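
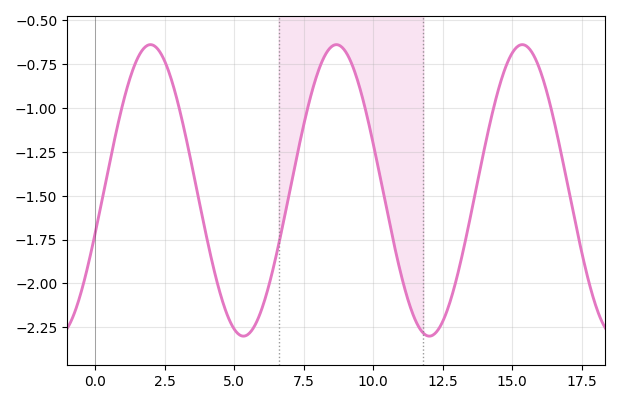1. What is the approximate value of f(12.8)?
-2.08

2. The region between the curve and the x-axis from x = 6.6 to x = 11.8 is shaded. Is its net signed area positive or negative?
negative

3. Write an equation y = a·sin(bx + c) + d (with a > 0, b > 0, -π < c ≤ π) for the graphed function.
y = 0.83sin(0.94x - 0.3) - 1.47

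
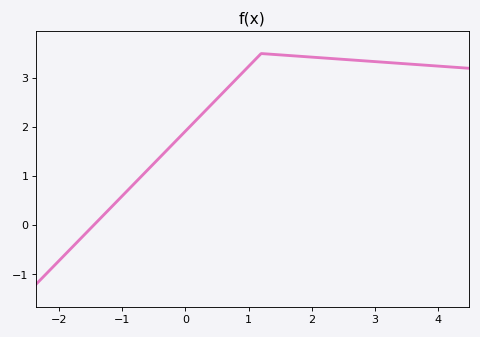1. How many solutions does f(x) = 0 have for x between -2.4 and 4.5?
1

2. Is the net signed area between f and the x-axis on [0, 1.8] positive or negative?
positive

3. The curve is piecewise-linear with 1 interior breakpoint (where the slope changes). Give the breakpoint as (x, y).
(1.2, 3.5)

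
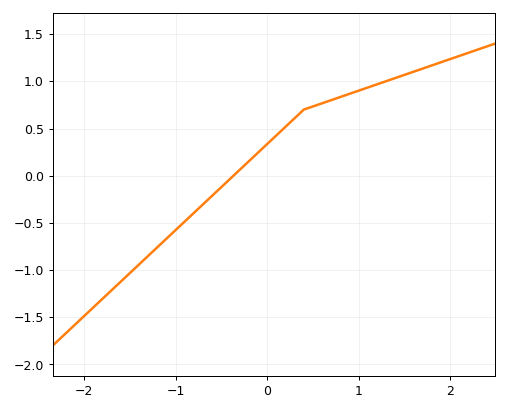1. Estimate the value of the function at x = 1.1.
0.95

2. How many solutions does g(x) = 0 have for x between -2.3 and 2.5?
1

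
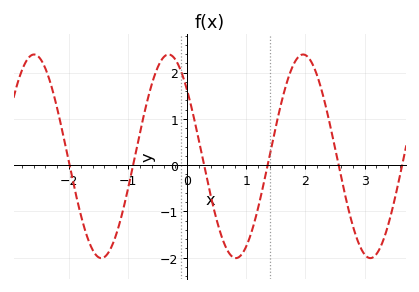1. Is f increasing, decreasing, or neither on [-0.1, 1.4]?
neither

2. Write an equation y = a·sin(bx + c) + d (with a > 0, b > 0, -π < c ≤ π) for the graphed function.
y = 2.2sin(2.76x + 2.44) + 0.19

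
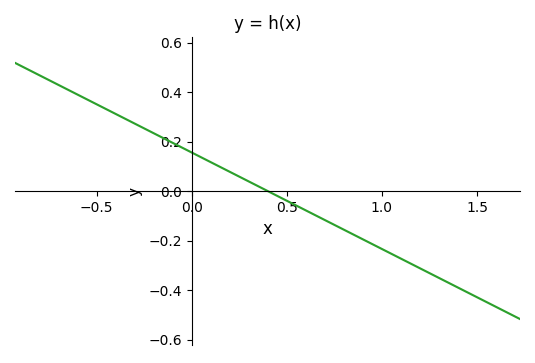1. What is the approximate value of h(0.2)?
0.08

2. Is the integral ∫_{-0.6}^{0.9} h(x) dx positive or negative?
positive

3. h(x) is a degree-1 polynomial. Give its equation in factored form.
y = -0.39(x - 0.4)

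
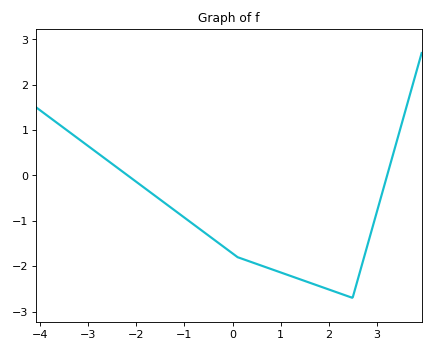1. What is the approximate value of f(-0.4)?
-1.41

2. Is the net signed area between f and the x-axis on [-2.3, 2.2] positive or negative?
negative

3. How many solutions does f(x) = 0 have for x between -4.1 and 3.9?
2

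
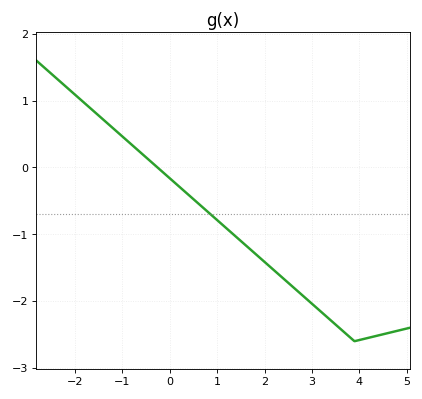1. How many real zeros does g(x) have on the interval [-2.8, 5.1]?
1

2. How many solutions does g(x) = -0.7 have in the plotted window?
1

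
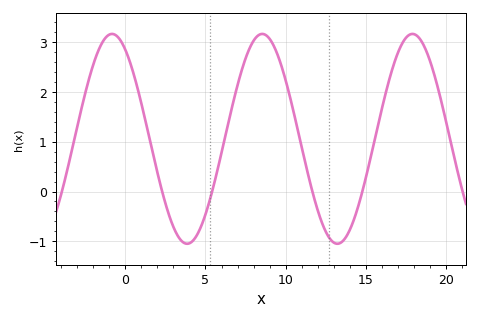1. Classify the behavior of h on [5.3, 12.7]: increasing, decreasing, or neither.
neither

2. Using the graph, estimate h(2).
0.4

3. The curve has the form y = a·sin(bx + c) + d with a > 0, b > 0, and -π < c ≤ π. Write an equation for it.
y = 2.11sin(0.67x + 2.1) + 1.06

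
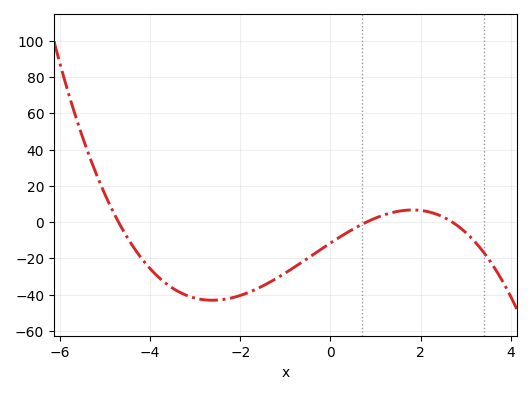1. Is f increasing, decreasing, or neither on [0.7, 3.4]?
neither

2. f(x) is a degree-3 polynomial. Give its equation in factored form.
y = -1.14(x + 4.7)(x - 0.8)(x - 2.7)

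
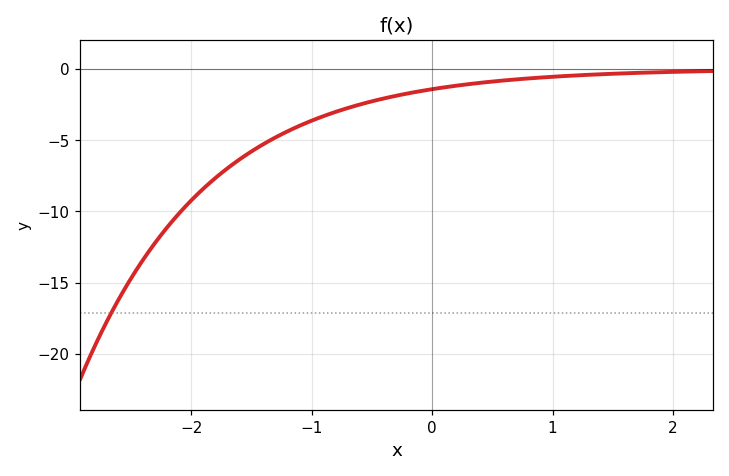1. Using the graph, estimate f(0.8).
-0.664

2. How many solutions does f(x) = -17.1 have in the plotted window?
1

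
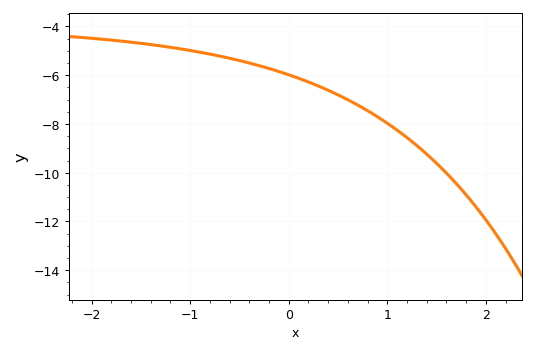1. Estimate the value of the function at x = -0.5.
-5.4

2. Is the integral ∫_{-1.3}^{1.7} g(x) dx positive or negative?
negative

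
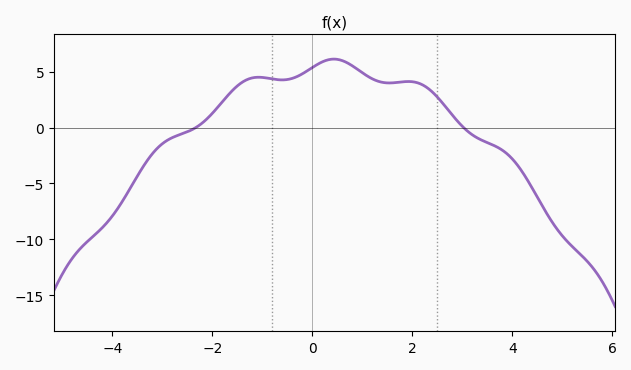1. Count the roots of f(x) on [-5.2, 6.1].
2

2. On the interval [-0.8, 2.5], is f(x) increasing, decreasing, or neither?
neither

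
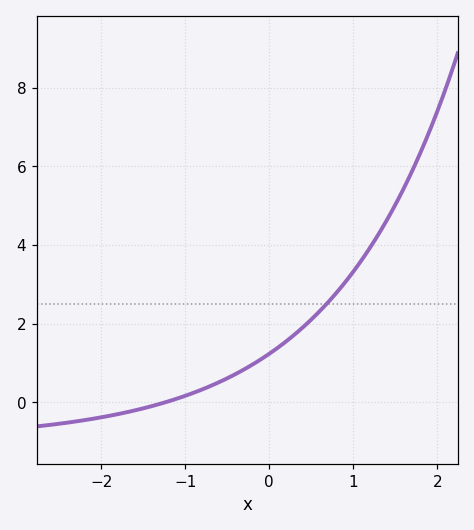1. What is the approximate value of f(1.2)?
4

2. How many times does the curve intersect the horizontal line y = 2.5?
1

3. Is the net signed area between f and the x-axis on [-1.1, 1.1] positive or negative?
positive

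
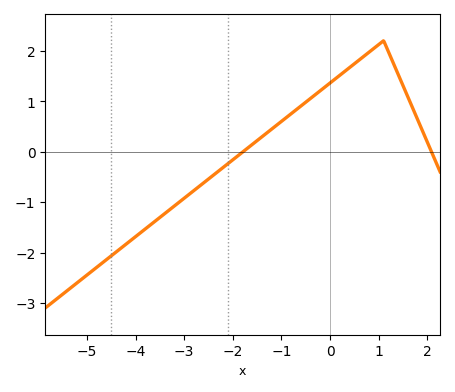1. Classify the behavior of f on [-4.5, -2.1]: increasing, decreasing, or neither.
increasing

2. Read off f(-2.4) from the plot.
-0.5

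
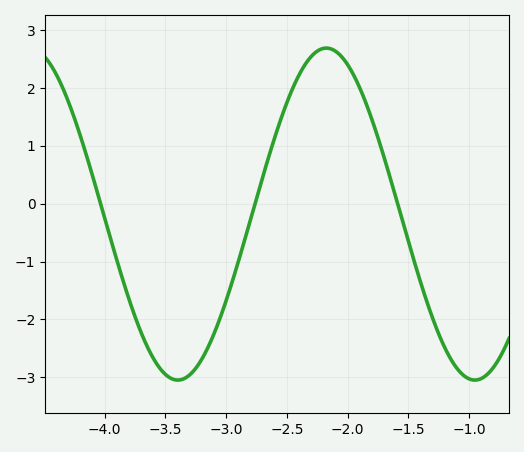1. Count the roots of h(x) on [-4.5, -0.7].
3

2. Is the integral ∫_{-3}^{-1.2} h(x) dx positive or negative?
positive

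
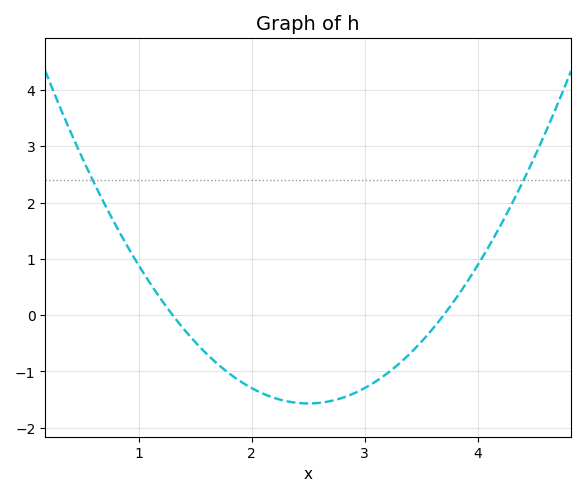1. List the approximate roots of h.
1.3, 3.7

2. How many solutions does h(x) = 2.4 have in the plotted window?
2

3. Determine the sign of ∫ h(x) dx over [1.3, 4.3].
negative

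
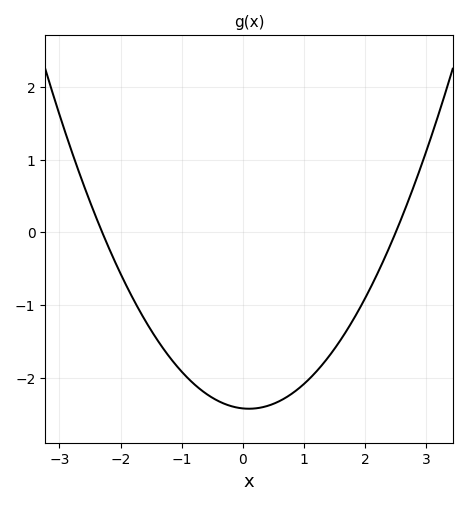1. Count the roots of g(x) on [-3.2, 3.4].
2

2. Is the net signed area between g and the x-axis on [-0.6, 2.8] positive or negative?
negative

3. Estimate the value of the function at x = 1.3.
-1.81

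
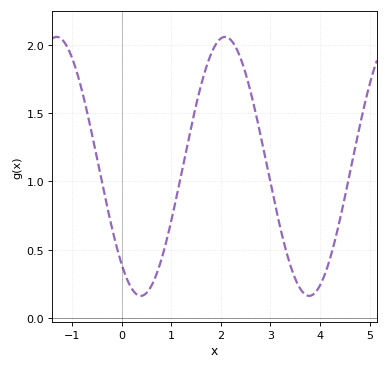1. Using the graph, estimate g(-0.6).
1.35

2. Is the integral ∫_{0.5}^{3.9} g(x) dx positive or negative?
positive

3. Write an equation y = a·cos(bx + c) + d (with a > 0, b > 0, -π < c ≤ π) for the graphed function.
y = 0.95cos(1.9x + 2.4) + 1.11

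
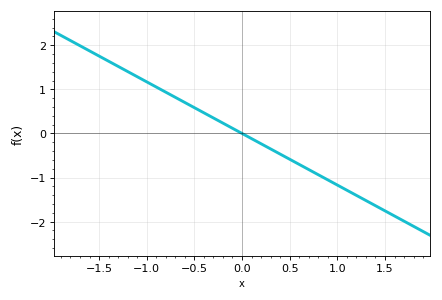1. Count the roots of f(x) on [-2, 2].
1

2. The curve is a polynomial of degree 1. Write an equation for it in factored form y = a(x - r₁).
y = -1.17(x - 0)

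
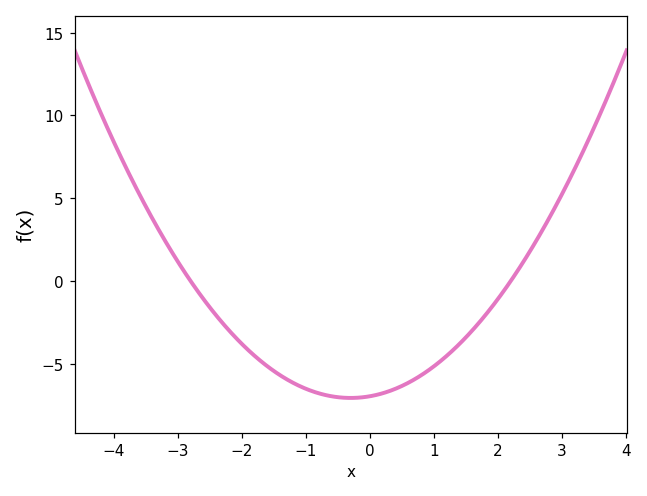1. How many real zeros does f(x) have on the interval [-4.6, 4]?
2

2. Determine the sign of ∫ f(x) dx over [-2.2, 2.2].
negative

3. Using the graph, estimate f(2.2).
0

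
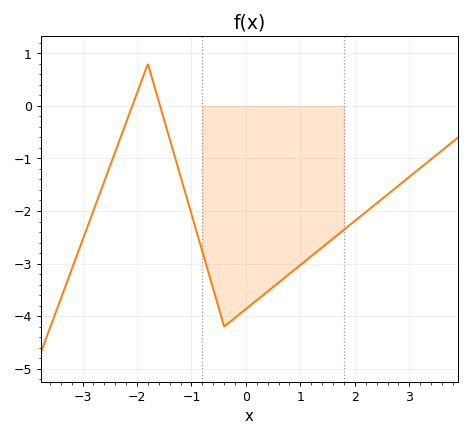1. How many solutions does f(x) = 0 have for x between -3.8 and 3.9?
2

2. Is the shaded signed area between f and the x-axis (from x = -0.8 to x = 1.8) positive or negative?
negative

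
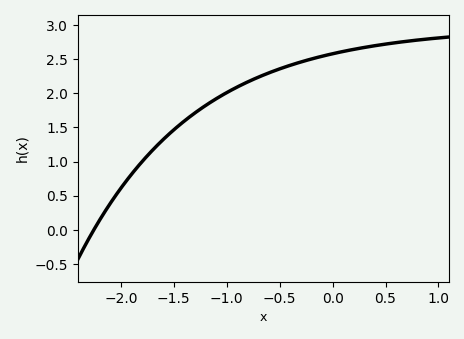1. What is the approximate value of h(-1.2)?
1.8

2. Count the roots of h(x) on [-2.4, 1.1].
1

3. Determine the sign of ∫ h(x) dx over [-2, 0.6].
positive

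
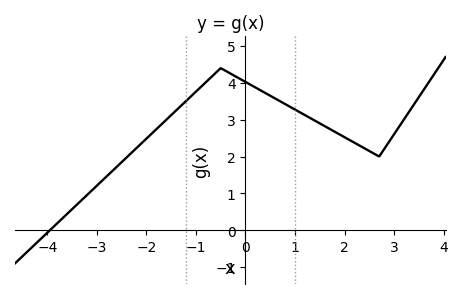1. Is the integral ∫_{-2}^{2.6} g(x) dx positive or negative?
positive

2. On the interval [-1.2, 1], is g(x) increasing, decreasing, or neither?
neither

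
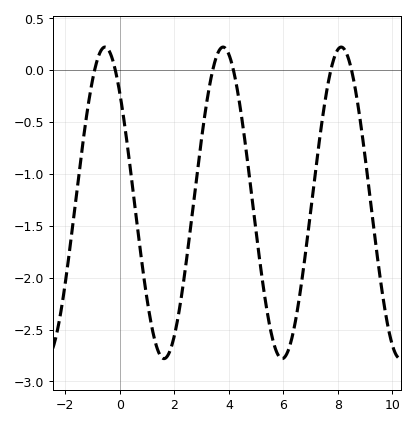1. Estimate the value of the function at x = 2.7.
-1.3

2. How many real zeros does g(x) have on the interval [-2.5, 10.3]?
6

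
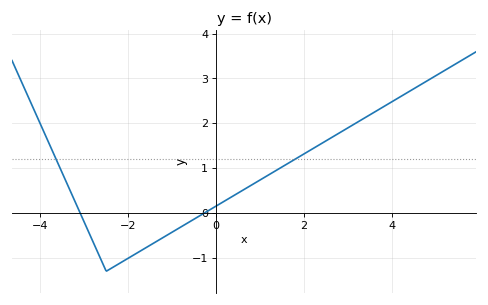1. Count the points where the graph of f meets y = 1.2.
2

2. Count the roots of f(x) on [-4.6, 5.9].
2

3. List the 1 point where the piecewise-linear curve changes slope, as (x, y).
(-2.5, -1.3)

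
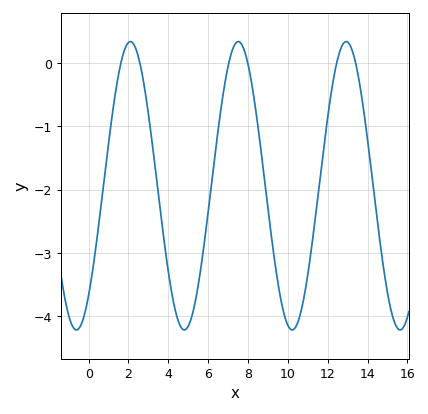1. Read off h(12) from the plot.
-0.858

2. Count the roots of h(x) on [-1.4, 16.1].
6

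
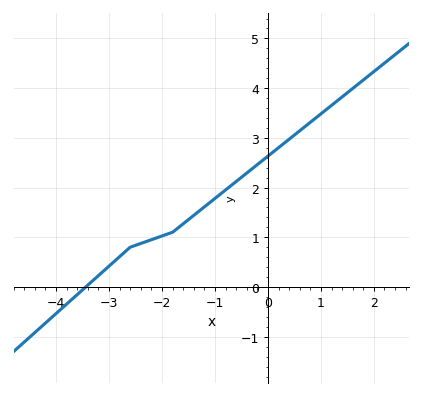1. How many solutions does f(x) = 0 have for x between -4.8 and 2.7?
1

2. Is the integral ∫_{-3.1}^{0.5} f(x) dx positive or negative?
positive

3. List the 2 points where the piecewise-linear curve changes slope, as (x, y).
(-2.6, 0.8); (-1.8, 1.1)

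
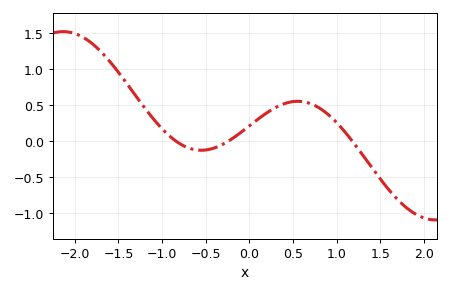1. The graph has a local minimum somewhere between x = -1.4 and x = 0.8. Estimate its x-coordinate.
-0.552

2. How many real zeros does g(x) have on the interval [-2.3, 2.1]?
3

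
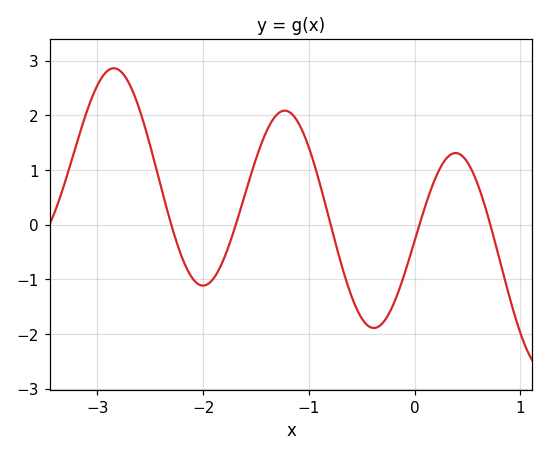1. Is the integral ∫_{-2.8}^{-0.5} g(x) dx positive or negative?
positive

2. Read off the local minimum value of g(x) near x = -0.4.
-1.89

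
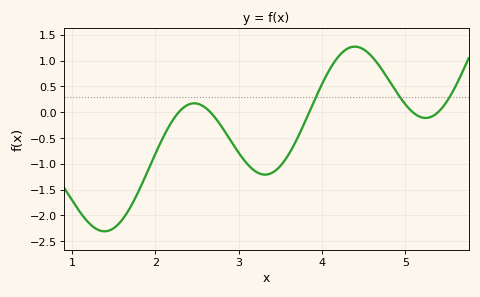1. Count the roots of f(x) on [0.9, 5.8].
5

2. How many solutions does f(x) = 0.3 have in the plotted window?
3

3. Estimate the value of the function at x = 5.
0.15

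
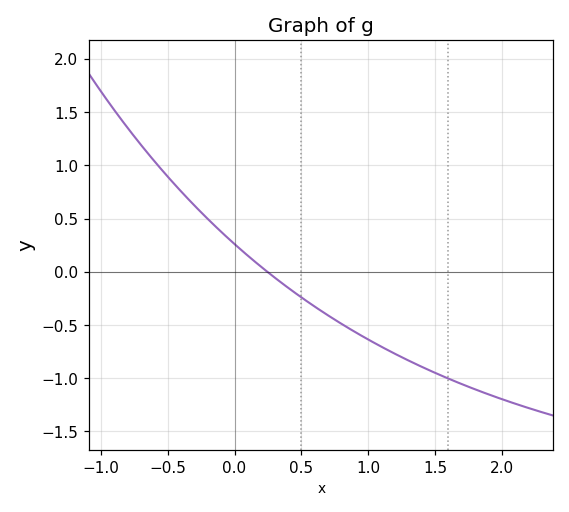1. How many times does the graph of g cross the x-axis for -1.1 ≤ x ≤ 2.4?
1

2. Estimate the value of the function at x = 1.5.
-0.95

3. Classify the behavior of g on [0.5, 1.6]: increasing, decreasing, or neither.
decreasing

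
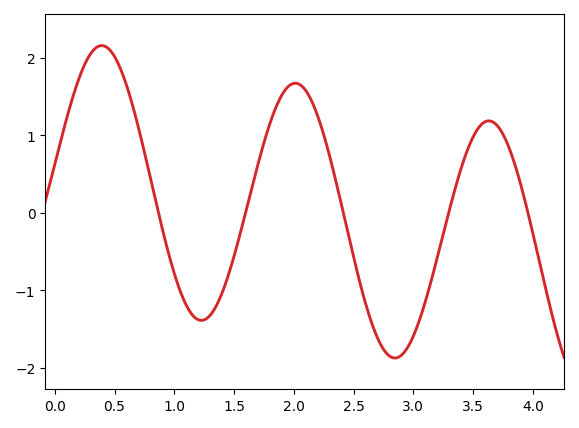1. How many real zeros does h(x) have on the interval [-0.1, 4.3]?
5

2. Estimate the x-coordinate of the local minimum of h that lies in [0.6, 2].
1.23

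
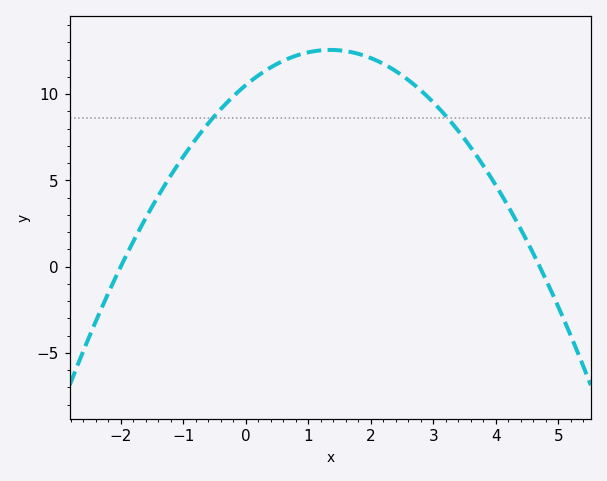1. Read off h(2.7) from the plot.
10.5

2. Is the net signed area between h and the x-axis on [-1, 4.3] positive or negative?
positive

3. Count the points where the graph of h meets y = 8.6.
2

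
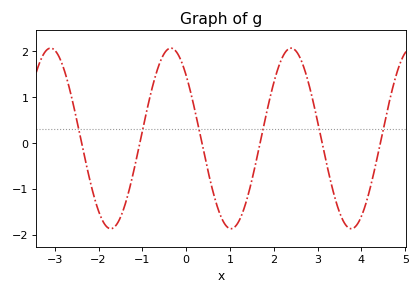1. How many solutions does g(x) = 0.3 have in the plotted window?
6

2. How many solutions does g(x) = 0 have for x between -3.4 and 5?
6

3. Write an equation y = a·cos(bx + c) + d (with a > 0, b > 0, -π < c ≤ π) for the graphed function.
y = 1.97cos(2.29x + 0.8) + 0.1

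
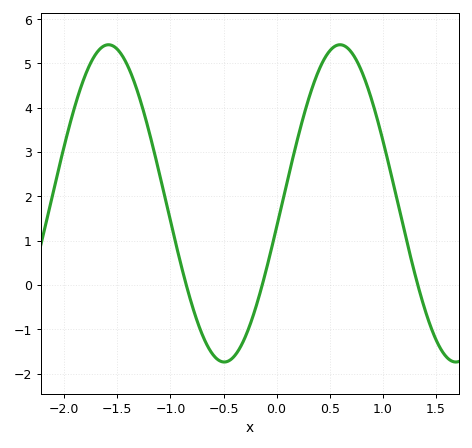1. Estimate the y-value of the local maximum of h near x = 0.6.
5.4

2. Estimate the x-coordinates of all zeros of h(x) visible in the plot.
-0.9, -0.1, 1.3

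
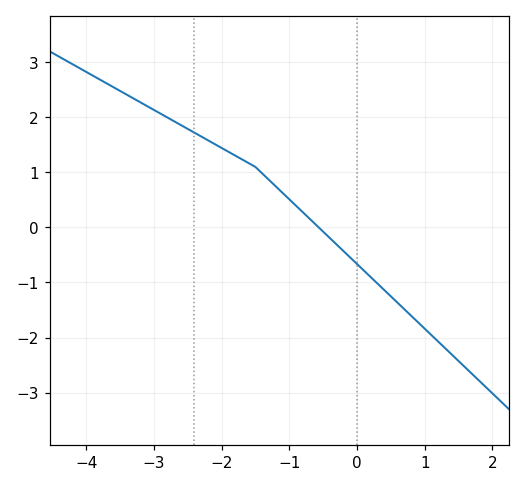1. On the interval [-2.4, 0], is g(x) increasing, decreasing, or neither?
decreasing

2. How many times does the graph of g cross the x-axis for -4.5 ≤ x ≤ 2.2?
1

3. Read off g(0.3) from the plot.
-1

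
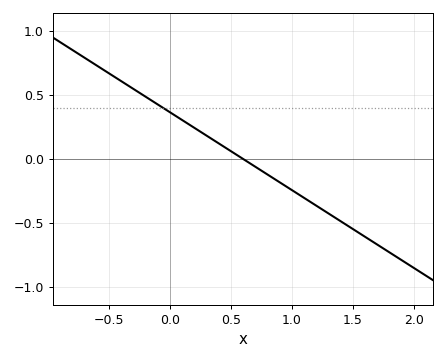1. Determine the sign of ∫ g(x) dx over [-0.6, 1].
positive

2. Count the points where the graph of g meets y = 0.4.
1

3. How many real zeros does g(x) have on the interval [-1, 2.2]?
1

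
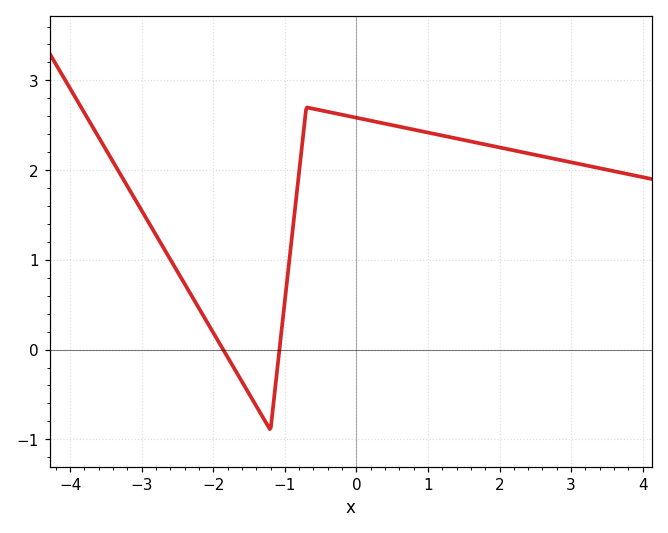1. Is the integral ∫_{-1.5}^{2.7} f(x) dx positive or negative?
positive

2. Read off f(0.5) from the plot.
2.5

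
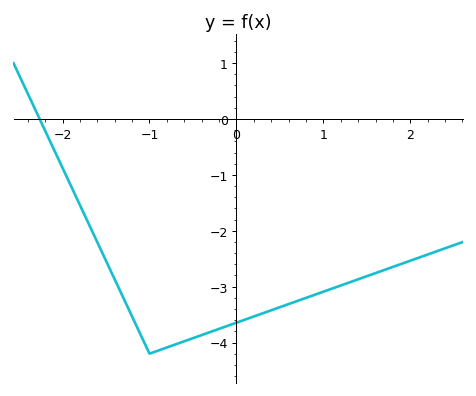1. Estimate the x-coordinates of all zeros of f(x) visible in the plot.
-2.3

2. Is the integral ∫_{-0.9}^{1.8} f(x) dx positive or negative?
negative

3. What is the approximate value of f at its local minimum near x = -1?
-4.2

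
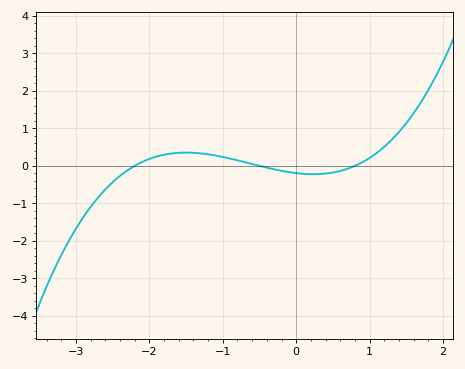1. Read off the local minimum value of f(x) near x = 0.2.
-0.222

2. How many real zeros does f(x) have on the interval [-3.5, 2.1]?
3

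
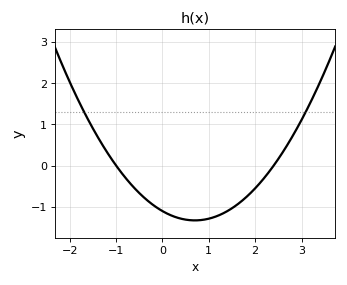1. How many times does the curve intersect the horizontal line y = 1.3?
2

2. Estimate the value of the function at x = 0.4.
-1.3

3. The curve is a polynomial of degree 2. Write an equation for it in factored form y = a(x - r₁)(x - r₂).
y = 0.46(x + 1)(x - 2.4)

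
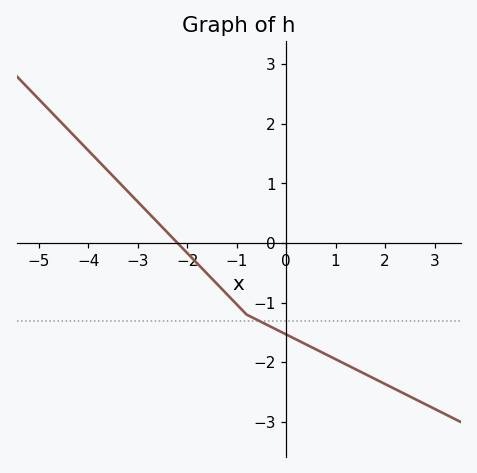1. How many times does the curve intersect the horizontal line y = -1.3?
1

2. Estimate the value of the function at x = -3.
0.693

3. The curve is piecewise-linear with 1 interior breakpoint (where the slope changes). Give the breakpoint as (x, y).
(-0.8, -1.2)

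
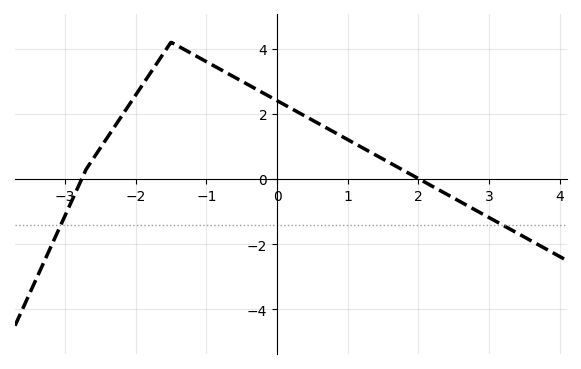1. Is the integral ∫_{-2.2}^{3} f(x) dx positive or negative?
positive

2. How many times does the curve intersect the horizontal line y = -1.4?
2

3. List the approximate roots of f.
-2.76, 2.01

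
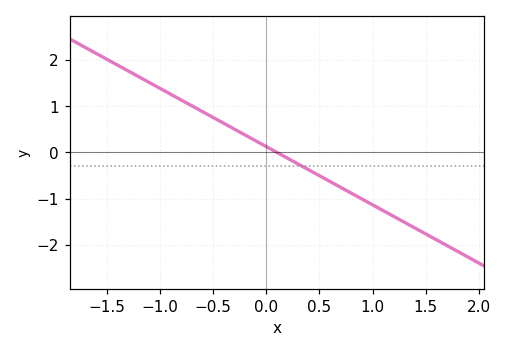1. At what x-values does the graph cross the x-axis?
0.1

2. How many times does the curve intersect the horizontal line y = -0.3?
1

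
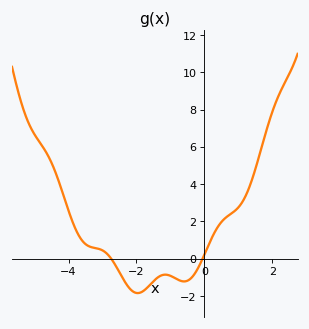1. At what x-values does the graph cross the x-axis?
-2.8, 0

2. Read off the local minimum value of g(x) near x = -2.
-1.8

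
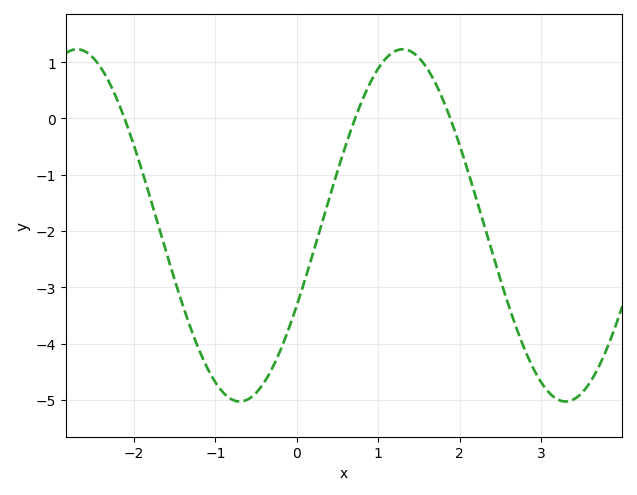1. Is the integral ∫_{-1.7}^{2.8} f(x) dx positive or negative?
negative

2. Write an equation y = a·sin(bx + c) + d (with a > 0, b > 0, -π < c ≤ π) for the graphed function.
y = 3.13sin(1.6x - 0.47) - 1.9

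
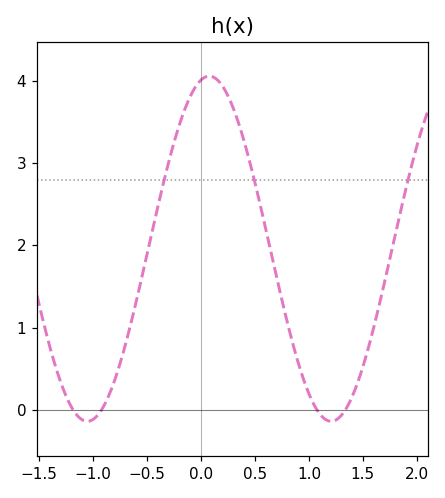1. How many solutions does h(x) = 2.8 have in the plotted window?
3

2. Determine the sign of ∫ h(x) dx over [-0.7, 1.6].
positive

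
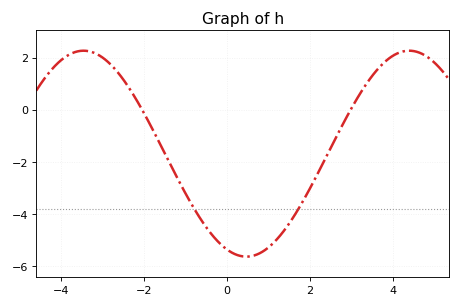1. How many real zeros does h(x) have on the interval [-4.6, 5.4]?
2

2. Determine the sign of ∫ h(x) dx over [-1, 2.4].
negative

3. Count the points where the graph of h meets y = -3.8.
2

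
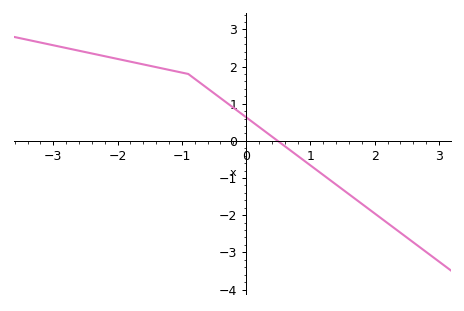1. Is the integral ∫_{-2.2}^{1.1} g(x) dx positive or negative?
positive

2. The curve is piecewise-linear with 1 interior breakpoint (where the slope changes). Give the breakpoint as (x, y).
(-0.9, 1.8)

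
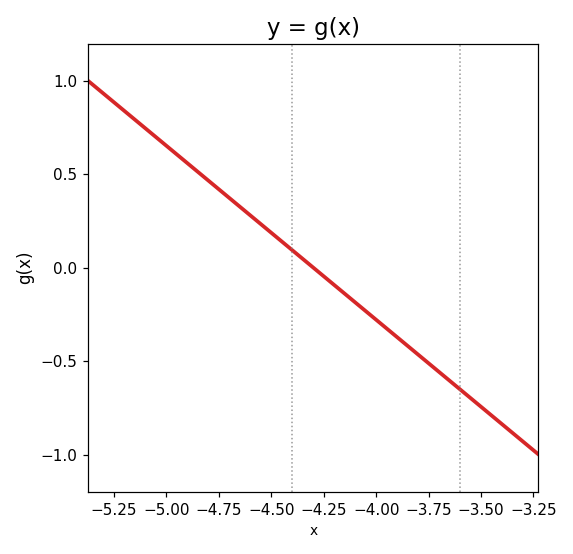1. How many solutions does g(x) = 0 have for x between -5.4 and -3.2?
1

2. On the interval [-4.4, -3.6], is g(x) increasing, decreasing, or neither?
decreasing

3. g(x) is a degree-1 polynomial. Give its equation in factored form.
y = -0.93(x + 4.3)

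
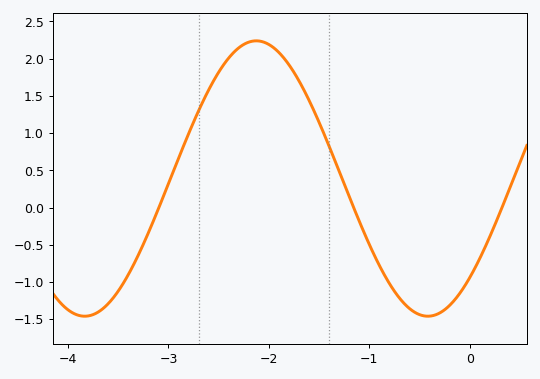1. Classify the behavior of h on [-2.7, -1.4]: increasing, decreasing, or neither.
neither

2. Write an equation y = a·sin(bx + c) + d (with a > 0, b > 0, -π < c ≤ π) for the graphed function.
y = 1.85sin(1.8x - 0.8) + 0.39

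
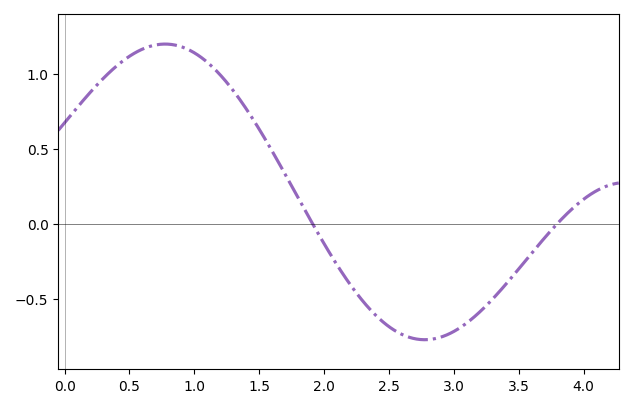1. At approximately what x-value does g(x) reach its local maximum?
0.8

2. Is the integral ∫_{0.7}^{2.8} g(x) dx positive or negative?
positive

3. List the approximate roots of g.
1.9, 3.8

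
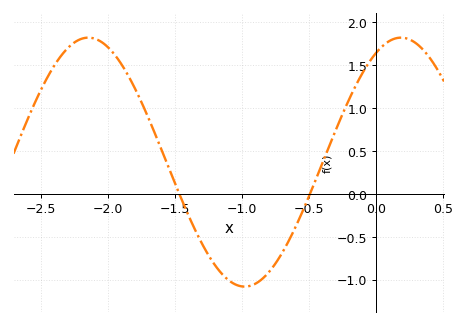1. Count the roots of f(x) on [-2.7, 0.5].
2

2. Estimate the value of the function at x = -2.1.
1.8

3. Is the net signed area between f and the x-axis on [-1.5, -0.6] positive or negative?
negative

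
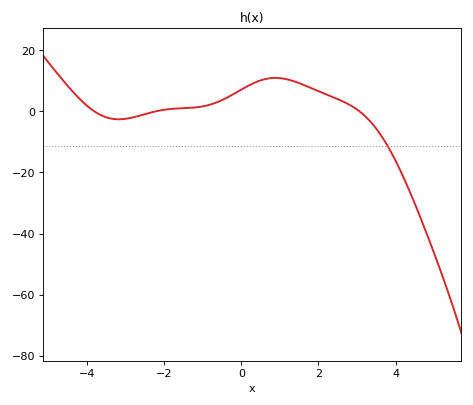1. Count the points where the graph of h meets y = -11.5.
1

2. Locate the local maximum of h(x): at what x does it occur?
0.8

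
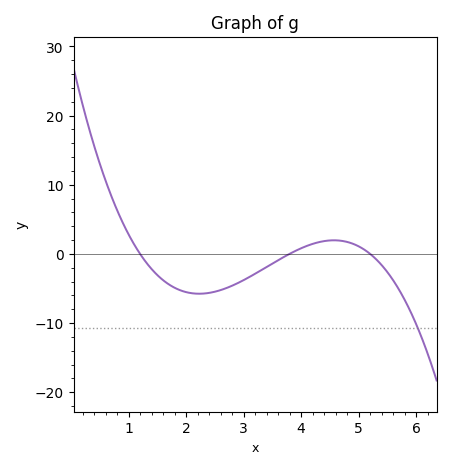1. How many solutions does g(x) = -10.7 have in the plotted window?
1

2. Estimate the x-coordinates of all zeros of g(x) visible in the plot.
1.2, 3.8, 5.2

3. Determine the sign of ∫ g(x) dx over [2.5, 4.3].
negative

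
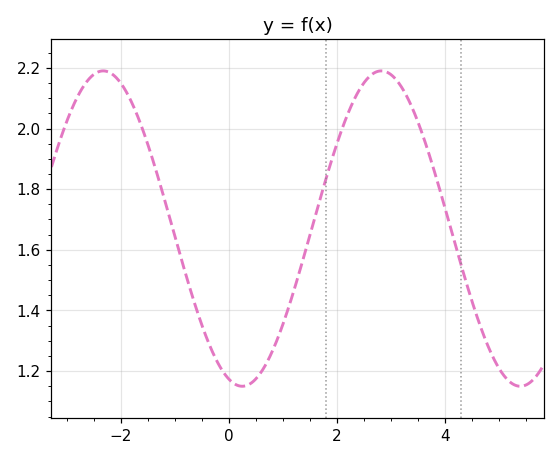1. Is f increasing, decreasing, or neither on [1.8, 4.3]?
neither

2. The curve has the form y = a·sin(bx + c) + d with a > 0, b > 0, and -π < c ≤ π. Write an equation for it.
y = 0.52sin(1.2x - 1.9) + 1.67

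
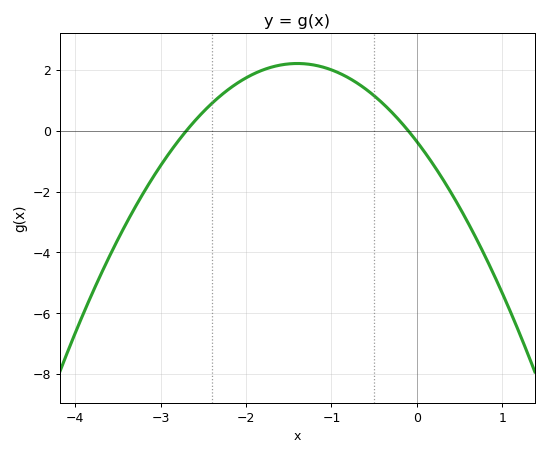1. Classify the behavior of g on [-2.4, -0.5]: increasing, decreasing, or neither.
neither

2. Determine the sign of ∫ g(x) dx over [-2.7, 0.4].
positive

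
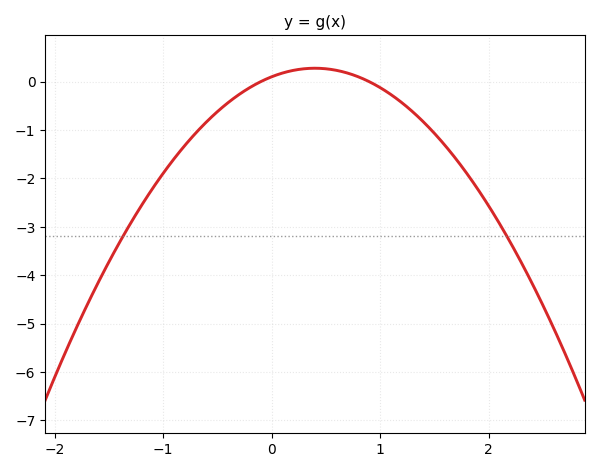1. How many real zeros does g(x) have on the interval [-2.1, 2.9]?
2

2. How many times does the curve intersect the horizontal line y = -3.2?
2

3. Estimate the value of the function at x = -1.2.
-2.6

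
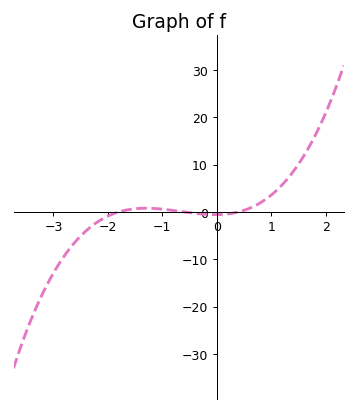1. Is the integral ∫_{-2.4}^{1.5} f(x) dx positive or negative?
positive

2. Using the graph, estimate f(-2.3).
-3.03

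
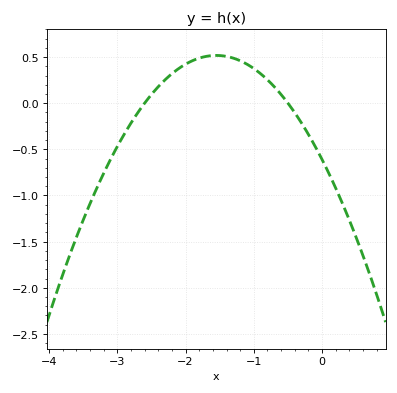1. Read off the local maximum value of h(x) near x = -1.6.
0.5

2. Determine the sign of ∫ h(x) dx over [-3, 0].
positive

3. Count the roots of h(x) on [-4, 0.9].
2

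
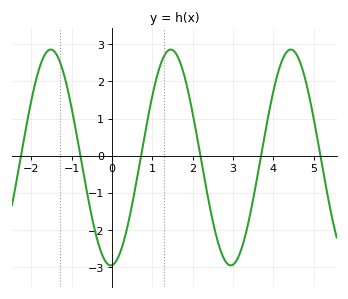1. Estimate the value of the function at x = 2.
1.14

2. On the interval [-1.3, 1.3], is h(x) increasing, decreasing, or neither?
neither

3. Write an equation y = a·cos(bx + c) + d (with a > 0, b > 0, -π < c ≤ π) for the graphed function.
y = 2.91cos(2.11x - 3.07) - 0.05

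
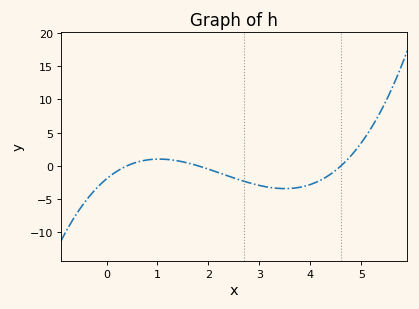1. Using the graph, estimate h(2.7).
-2.32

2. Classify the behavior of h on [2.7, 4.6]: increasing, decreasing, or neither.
neither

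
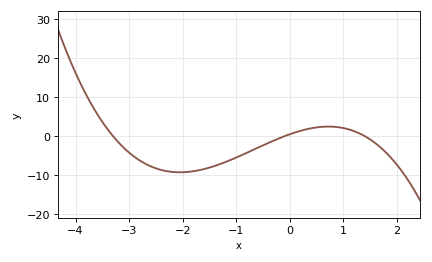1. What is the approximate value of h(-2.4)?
-8.65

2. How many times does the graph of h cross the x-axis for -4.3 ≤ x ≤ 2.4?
3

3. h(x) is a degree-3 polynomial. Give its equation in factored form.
y = -1.1(x + 3.3)(x + 0.1)(x - 1.4)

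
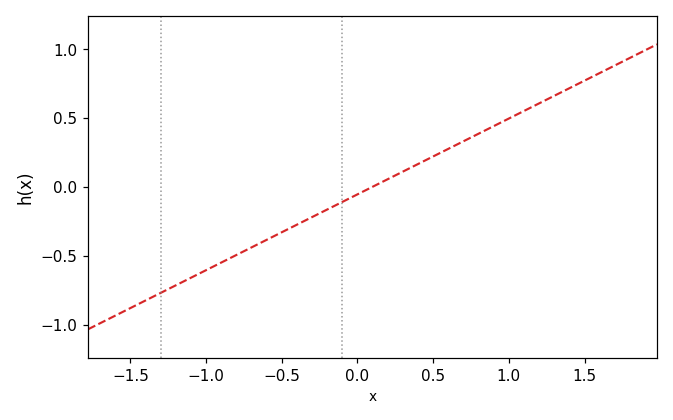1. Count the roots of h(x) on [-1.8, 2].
1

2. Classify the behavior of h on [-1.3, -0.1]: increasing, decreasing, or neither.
increasing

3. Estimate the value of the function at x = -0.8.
-0.5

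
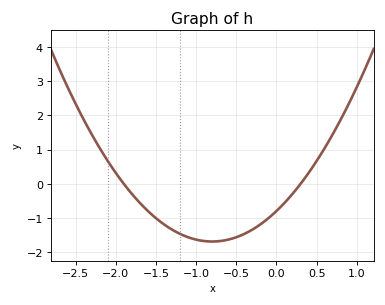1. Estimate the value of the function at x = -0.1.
-1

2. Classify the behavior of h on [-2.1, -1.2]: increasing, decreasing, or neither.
decreasing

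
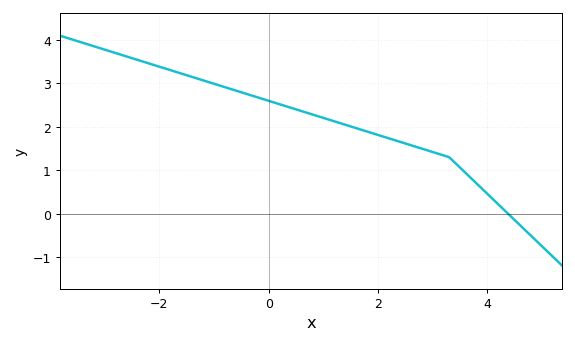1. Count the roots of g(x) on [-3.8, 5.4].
1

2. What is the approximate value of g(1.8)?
1.89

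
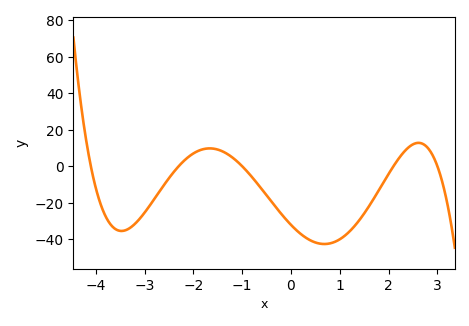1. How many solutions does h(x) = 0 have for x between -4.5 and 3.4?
5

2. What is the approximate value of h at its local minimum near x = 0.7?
-42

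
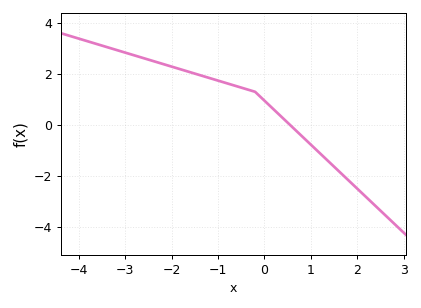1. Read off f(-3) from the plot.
2.84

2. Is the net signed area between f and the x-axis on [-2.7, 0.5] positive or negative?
positive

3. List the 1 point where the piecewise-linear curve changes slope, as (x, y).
(-0.2, 1.3)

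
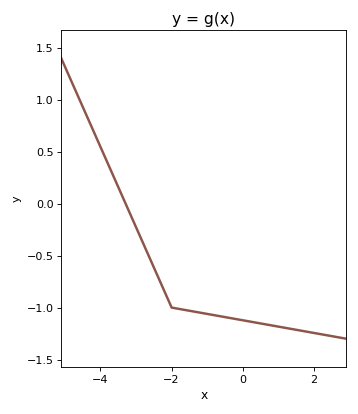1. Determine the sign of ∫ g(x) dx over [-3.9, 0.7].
negative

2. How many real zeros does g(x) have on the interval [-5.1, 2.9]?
1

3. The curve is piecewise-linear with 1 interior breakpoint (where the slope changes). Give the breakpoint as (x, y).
(-2, -1)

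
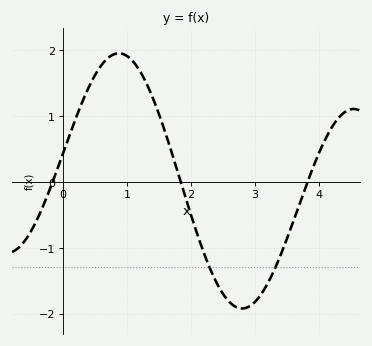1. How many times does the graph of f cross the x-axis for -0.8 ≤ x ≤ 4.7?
3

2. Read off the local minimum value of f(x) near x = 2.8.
-1.92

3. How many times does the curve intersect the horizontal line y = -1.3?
2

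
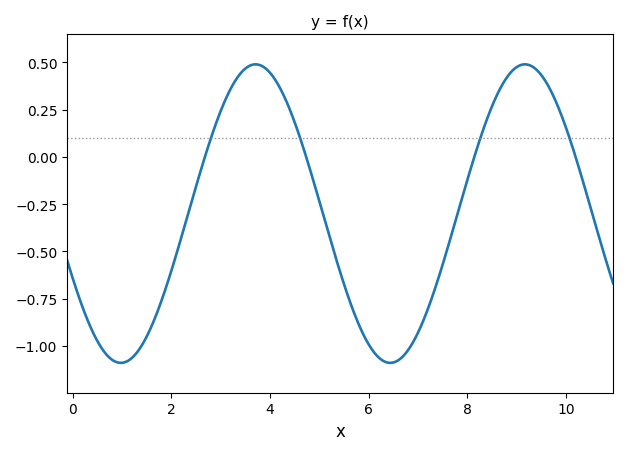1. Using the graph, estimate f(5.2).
-0.416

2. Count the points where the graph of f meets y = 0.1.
4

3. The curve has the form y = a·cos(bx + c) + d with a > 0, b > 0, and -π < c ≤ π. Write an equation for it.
y = 0.79cos(1.15x + 2.02) - 0.3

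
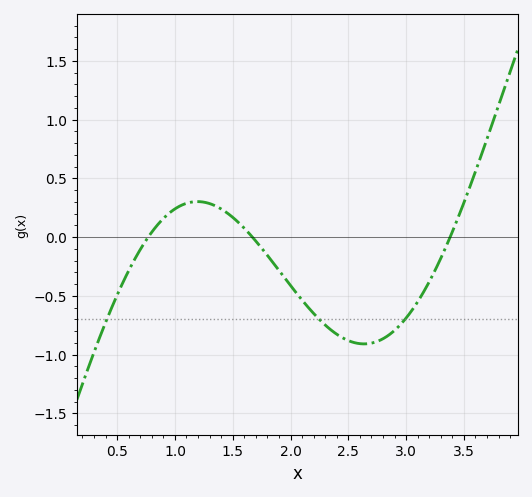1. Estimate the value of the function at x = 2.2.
-0.65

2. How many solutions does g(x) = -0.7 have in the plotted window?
3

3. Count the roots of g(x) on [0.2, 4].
3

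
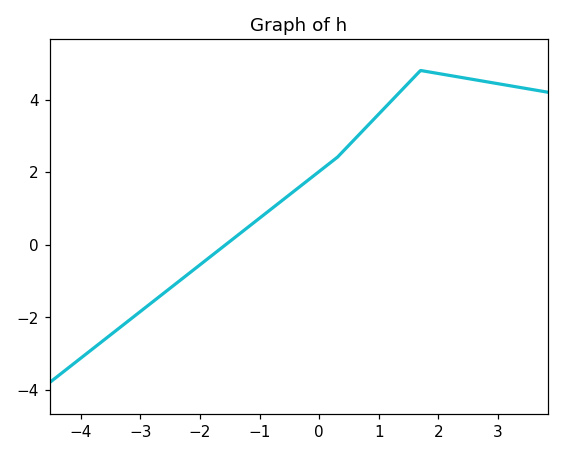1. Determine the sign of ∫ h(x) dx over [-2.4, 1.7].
positive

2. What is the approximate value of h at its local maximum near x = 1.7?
4.8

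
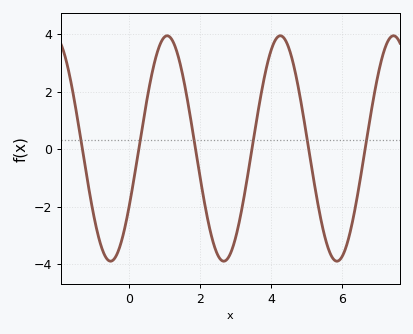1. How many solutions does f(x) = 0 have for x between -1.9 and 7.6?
6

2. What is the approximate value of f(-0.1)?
-2.61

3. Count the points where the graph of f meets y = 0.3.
6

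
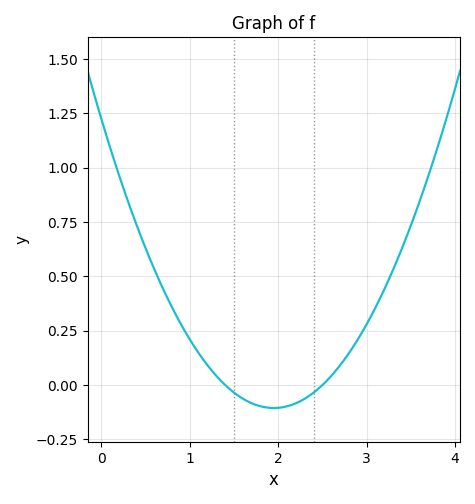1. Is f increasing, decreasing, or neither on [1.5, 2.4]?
neither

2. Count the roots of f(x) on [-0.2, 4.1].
2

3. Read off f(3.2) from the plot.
0.44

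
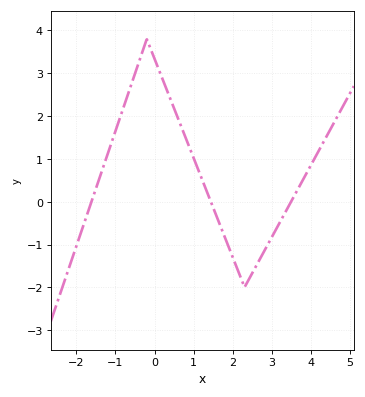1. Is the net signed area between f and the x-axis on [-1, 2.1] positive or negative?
positive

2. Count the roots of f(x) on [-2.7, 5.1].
3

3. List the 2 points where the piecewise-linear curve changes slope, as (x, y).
(-0.2, 3.8); (2.3, -2)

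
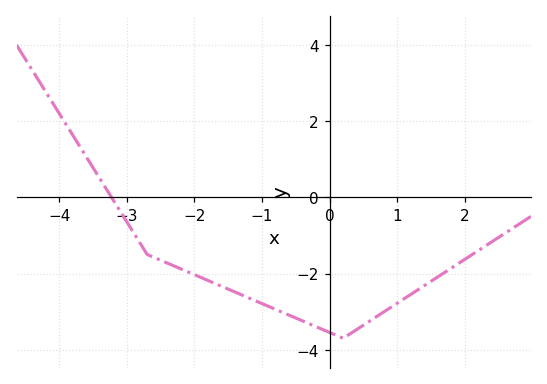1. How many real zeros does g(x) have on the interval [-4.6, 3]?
1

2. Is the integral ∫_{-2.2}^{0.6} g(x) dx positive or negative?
negative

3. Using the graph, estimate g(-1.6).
-2.4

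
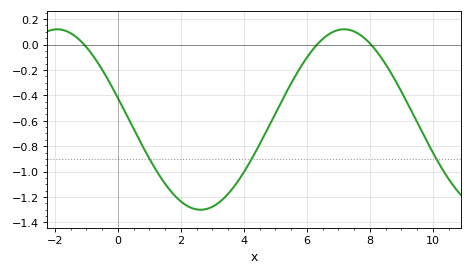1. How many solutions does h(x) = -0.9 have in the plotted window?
3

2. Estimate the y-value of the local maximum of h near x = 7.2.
0.12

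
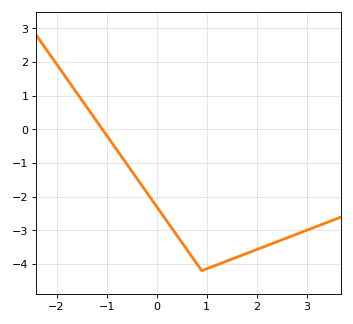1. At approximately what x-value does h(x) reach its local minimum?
0.902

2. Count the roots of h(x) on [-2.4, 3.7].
1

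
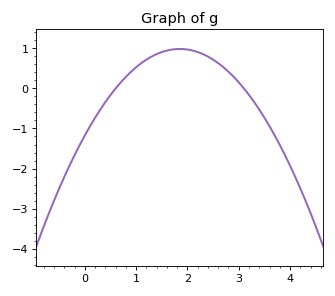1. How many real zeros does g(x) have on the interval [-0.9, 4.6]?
2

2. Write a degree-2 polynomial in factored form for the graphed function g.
y = -0.63(x - 0.6)(x - 3.1)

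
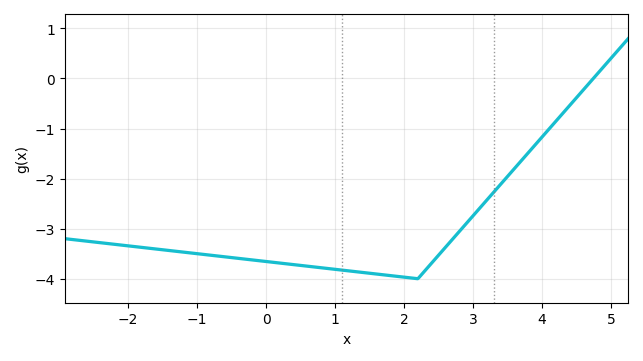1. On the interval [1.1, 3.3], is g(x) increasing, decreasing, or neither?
neither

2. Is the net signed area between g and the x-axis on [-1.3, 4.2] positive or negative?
negative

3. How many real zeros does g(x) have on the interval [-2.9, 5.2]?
1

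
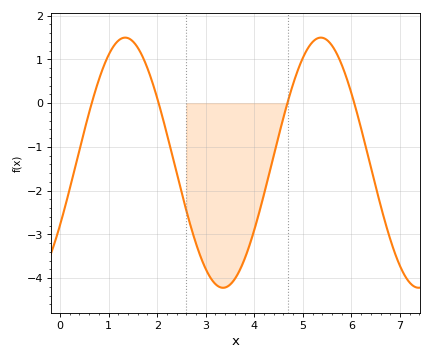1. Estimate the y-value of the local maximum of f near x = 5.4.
1.5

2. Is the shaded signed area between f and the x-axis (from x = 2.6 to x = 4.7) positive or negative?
negative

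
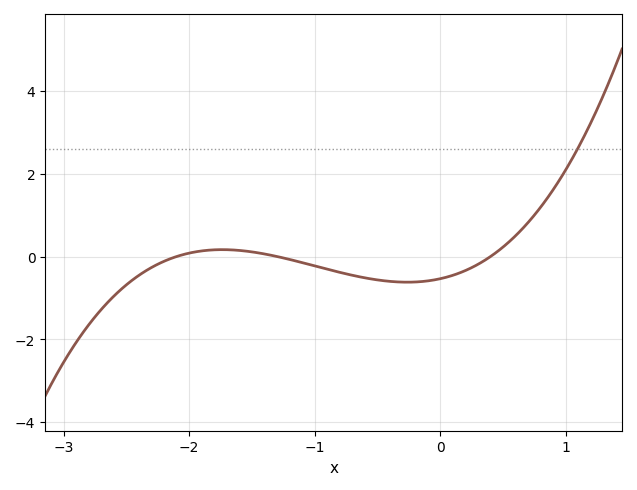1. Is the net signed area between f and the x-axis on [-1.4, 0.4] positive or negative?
negative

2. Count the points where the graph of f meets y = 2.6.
1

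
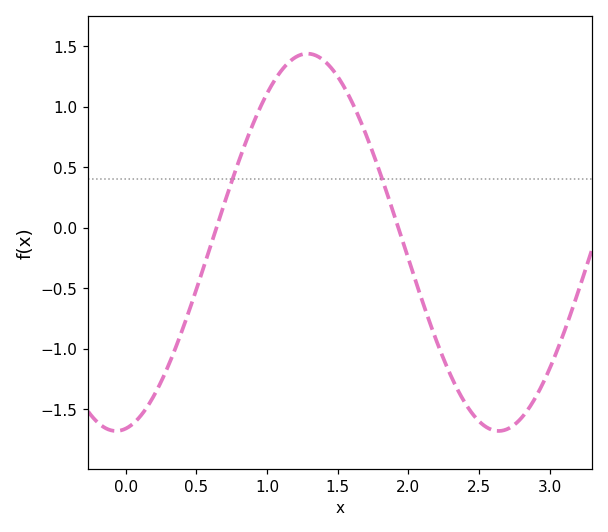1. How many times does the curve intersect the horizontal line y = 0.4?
2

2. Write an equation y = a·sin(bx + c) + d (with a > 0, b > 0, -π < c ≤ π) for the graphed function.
y = 1.56sin(2.3x - 1.4) - 0.12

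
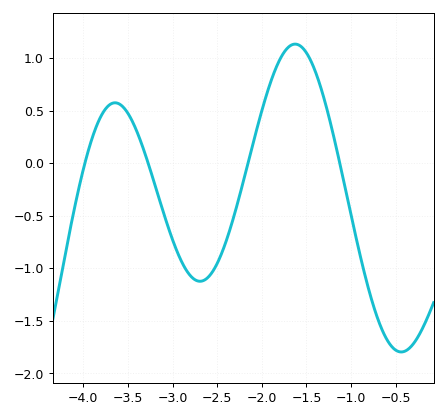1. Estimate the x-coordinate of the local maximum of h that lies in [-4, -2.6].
-3.6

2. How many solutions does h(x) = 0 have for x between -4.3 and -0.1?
4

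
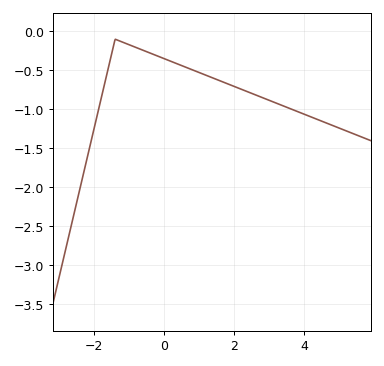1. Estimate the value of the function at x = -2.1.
-1.44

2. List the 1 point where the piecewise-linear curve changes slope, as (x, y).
(-1.4, -0.1)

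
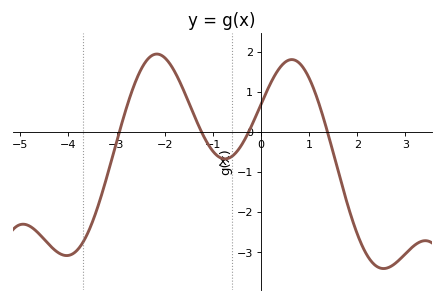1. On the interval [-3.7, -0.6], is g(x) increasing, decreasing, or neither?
neither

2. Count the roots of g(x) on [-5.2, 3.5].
4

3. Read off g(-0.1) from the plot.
0.424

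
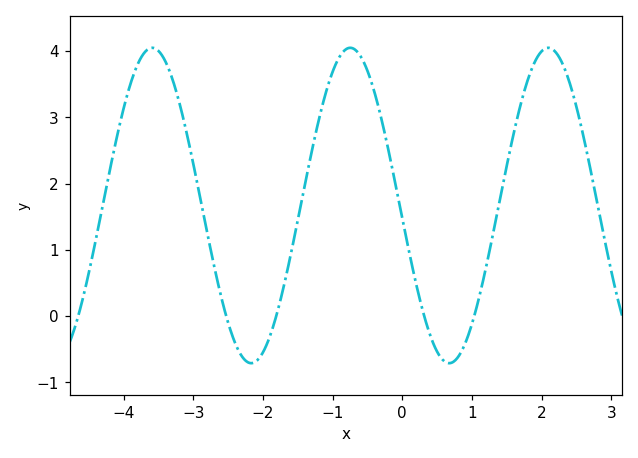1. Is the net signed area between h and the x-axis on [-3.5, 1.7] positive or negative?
positive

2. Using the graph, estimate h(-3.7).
4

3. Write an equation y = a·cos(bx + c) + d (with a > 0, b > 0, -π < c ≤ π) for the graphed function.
y = 2.38cos(2.2x + 1.7) + 1.67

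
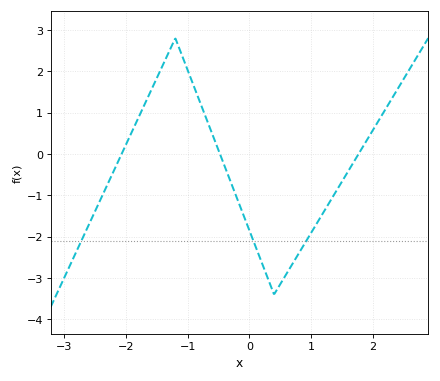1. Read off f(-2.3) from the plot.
-0.74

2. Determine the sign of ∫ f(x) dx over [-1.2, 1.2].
negative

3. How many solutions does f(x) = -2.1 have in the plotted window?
3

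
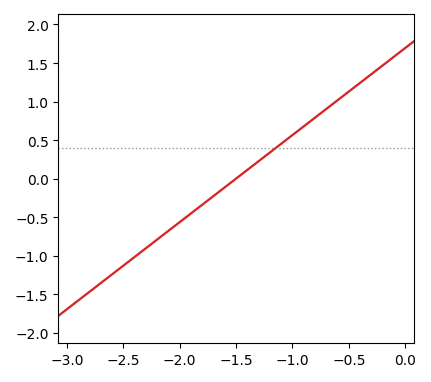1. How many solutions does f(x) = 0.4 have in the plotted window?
1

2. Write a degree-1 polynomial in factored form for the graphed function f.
y = 1.13(x + 1.5)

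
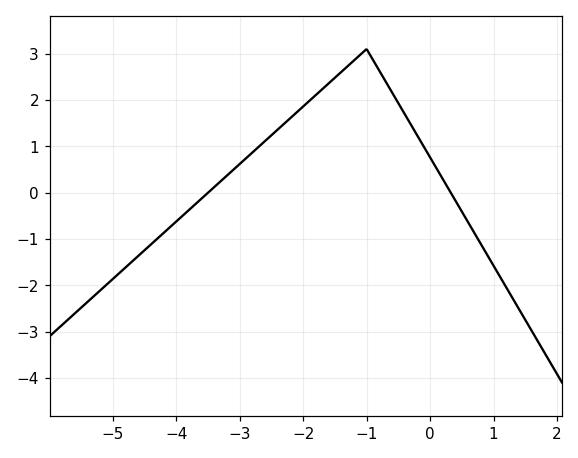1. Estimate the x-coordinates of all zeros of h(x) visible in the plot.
-3.5, 0.325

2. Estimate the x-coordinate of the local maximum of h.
-1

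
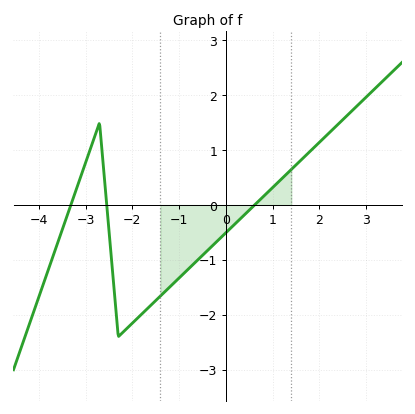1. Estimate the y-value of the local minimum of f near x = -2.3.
-2.4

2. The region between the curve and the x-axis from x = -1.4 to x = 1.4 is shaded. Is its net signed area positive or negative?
negative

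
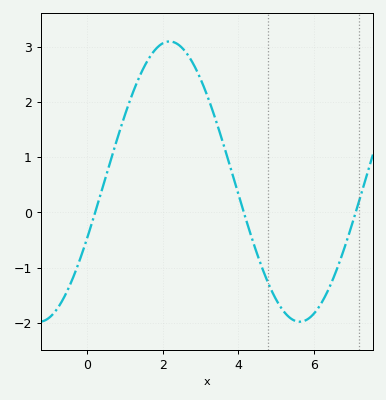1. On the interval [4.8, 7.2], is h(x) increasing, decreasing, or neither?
neither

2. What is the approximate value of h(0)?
-0.454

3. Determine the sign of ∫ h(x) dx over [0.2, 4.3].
positive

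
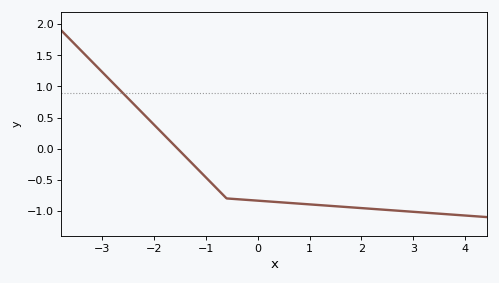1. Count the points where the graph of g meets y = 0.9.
1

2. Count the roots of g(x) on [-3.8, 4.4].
1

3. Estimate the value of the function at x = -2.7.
1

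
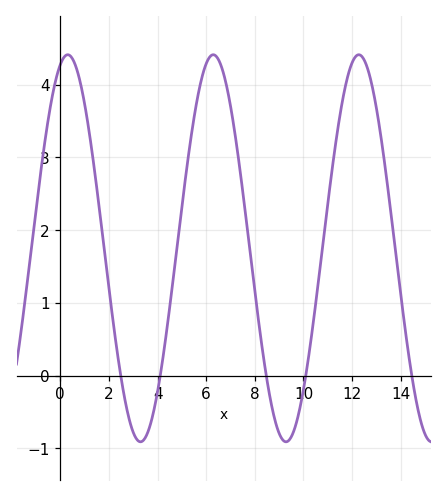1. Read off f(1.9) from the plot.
1.5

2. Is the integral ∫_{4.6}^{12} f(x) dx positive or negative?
positive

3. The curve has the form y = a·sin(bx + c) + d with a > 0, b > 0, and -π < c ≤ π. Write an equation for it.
y = 2.66sin(1.1x + 1.2) + 1.75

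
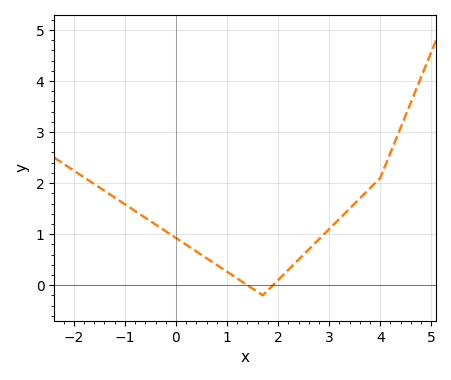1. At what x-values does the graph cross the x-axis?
1.4, 1.9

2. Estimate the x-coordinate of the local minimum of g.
1.7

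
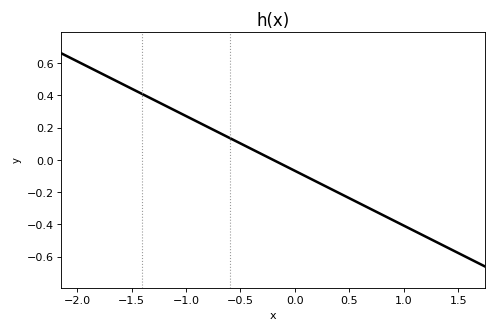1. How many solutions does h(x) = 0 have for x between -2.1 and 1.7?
1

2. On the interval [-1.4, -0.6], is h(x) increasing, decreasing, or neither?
decreasing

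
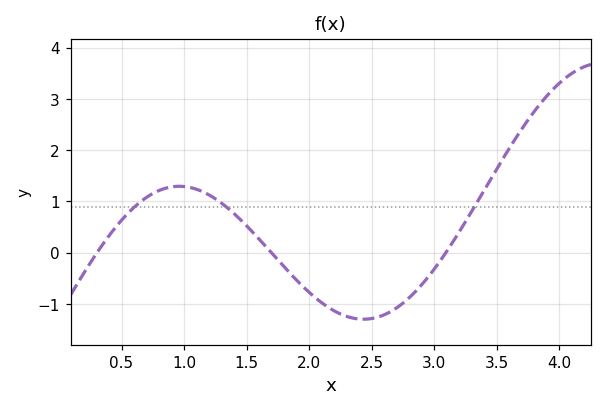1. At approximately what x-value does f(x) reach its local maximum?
1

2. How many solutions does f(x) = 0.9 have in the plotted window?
3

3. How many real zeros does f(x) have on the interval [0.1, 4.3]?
3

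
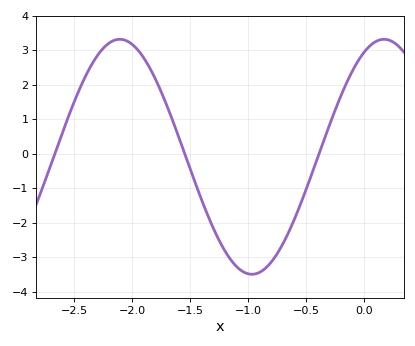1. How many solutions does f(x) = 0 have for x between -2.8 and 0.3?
3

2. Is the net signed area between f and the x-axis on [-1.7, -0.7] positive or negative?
negative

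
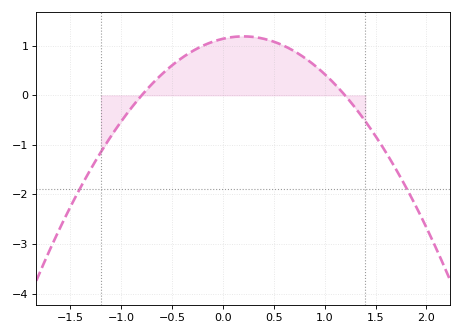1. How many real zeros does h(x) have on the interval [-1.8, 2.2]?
2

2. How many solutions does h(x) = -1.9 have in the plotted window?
2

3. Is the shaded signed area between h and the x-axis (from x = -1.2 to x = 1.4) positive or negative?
positive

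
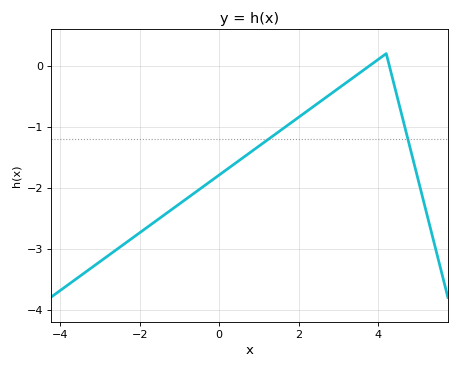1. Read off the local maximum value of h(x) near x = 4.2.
0.198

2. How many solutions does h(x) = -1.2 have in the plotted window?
2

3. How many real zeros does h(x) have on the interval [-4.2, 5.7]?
2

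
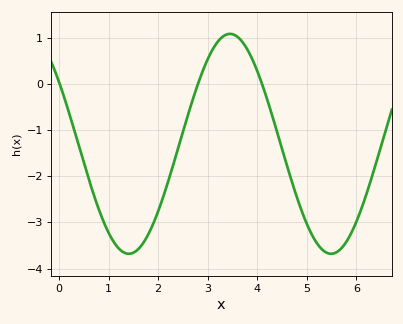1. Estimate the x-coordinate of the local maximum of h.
3.4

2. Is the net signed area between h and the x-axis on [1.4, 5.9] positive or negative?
negative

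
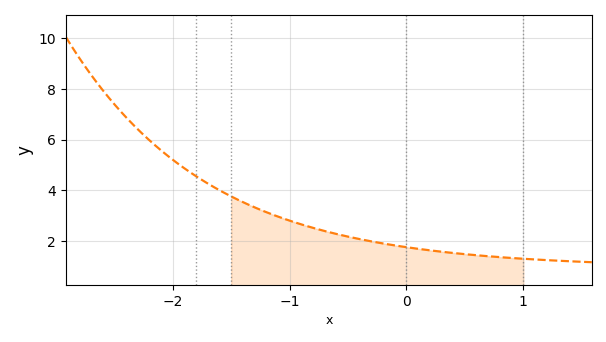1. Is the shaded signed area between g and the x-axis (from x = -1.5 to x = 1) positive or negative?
positive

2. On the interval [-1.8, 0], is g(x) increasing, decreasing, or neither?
decreasing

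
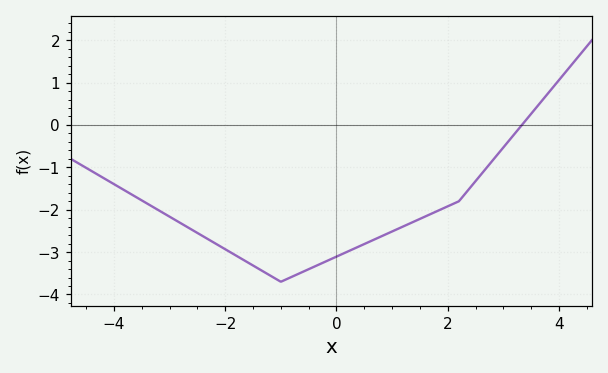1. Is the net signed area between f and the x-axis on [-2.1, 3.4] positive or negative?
negative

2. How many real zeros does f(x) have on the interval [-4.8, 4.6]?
1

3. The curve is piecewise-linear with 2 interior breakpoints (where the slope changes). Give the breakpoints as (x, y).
(-1, -3.7); (2.2, -1.8)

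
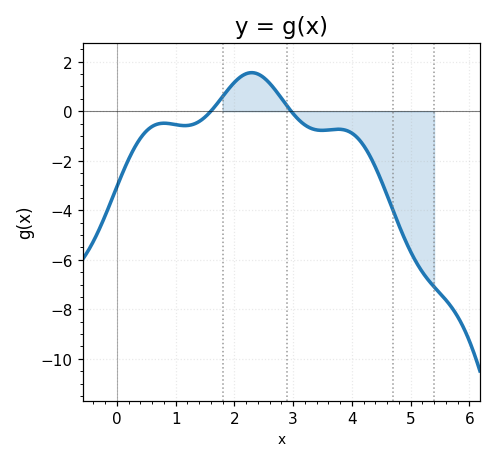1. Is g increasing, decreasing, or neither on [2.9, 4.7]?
neither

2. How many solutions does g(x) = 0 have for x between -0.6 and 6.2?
2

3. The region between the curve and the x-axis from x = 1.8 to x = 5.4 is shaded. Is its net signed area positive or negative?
negative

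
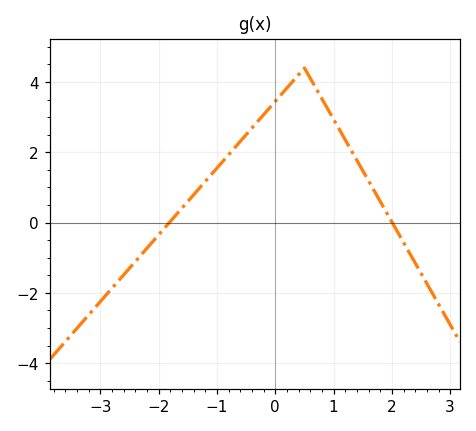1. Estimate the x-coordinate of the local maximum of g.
0.5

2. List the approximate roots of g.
-1.8, 2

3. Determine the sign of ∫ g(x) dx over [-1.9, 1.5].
positive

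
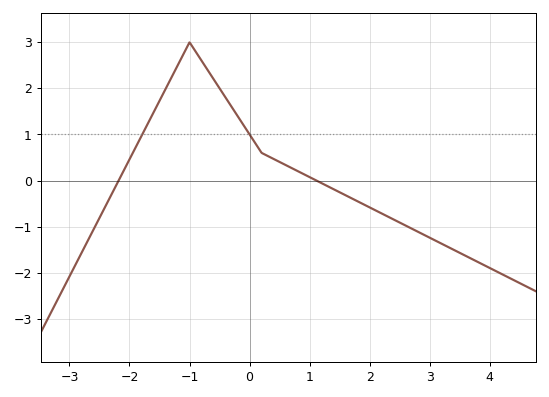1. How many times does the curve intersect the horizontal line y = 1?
2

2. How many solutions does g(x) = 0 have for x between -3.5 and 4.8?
2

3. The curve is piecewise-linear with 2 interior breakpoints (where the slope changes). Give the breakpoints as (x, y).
(-1, 3); (0.2, 0.6)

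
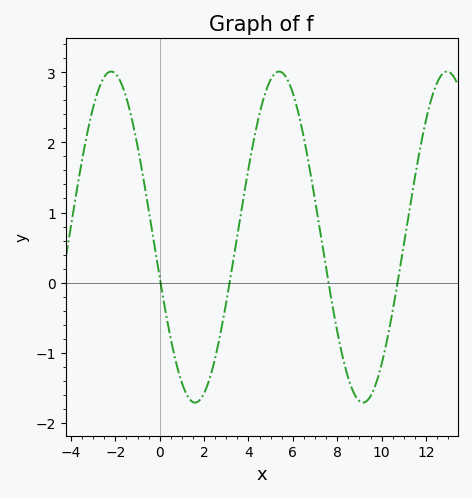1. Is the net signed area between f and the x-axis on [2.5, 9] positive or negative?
positive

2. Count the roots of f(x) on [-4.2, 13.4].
4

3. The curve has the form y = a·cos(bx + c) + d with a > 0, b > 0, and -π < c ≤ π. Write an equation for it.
y = 2.36cos(0.83x + 1.82) + 0.65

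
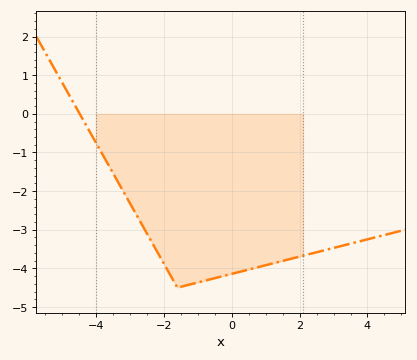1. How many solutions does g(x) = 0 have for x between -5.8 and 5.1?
1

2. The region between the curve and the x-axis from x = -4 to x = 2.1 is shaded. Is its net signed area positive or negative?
negative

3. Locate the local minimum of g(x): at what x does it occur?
-1.6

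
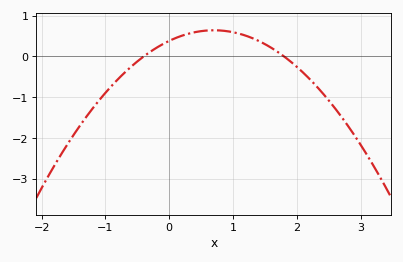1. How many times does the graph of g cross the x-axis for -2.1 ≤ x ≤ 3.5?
2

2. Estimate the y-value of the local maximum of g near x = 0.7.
0.641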